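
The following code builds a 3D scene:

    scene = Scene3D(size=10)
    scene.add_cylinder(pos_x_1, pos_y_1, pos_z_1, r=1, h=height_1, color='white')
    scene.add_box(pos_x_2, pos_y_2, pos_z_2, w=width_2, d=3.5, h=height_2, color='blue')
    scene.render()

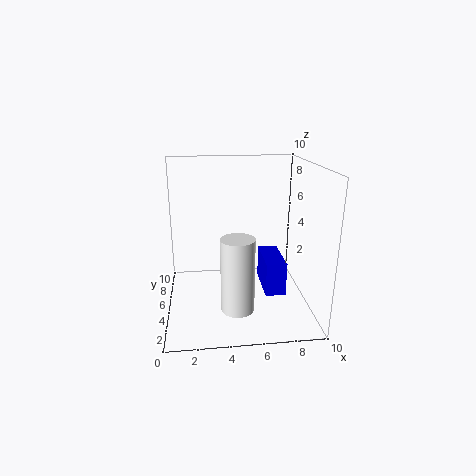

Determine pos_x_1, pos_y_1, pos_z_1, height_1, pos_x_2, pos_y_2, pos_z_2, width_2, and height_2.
pos_x_1 = 4.5
pos_y_1 = 1
pos_z_1 = 2
height_1 = 4.5
pos_x_2 = 7
pos_y_2 = 4.5
pos_z_2 = 0.5
width_2 = 1.5
height_2 = 2.5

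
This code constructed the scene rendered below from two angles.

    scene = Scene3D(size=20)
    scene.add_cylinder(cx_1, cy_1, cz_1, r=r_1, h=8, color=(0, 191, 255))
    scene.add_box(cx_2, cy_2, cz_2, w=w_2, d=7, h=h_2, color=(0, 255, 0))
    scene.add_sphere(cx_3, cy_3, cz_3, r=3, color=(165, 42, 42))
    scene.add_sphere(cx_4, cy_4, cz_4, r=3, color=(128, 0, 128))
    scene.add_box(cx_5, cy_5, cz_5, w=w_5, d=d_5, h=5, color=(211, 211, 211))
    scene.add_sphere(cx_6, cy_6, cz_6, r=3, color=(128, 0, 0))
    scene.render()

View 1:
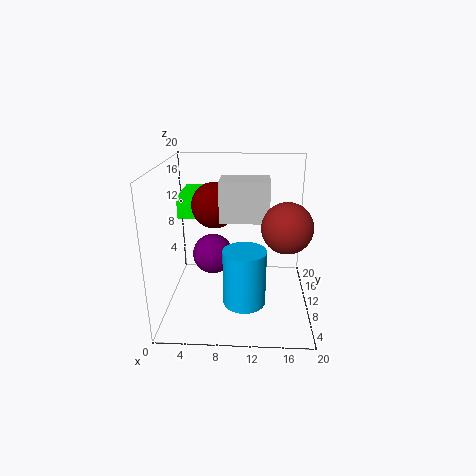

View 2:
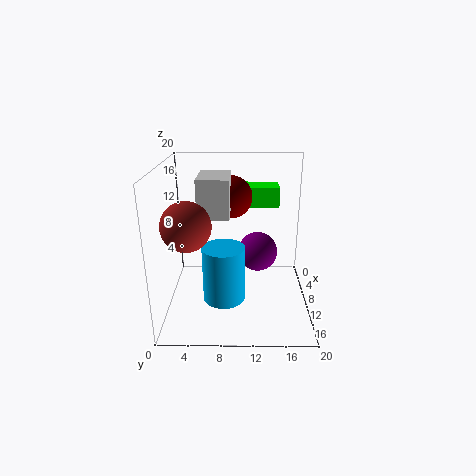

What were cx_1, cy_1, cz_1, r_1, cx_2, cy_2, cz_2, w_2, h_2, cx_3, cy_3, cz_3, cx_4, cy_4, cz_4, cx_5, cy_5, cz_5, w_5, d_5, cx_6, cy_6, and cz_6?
cx_1 = 11
cy_1 = 8
cz_1 = 1
r_1 = 3
cx_2 = 2
cy_2 = 9
cz_2 = 13
w_2 = 4
h_2 = 3
cx_3 = 16
cy_3 = 4
cz_3 = 14
cx_4 = 6
cy_4 = 13
cz_4 = 6
cx_5 = 8
cy_5 = 5
cz_5 = 14
w_5 = 6
d_5 = 4
cx_6 = 7
cy_6 = 9
cz_6 = 15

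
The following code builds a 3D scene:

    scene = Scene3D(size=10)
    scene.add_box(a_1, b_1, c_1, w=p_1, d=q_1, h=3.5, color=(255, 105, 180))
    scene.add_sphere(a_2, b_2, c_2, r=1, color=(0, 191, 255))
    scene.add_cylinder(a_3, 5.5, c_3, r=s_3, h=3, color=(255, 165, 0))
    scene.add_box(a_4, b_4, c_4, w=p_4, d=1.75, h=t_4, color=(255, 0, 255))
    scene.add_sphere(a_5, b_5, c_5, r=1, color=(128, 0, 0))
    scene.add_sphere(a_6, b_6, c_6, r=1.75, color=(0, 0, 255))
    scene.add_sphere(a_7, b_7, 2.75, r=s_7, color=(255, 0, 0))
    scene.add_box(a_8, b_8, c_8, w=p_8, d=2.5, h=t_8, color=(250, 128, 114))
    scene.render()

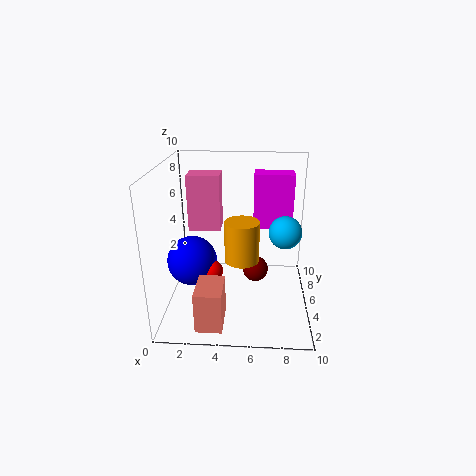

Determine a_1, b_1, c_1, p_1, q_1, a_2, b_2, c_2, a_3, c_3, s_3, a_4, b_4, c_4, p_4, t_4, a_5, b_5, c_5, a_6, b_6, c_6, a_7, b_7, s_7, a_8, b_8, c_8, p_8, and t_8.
a_1 = 2, b_1 = 3.25, c_1 = 6.25, p_1 = 2, q_1 = 1.5, a_2 = 8, b_2 = 2.75, c_2 = 6.5, a_3 = 5.25, c_3 = 3, s_3 = 1.25, a_4 = 6, b_4 = 7.75, c_4 = 4.5, p_4 = 3, t_4 = 4.25, a_5 = 6.25, b_5 = 7.25, c_5 = 1.25, a_6 = 1.75, b_6 = 4.75, c_6 = 3.25, a_7 = 3.25, b_7 = 4.25, s_7 = 0.75, a_8 = 2.5, b_8 = 0.75, c_8 = 0.25, p_8 = 1.75, t_8 = 2.75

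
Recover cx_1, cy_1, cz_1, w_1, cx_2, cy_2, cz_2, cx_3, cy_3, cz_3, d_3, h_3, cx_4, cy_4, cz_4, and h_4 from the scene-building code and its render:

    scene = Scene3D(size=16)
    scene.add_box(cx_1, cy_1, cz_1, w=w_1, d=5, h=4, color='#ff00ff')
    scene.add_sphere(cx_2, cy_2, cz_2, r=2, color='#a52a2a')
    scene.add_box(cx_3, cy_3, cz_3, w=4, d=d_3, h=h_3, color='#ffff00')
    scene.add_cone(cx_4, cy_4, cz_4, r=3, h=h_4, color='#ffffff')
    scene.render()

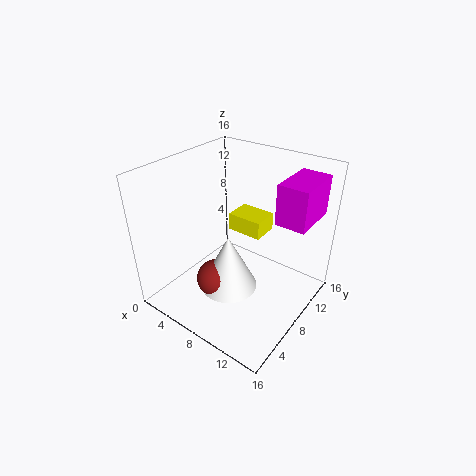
cx_1 = 13, cy_1 = 7, cz_1 = 12, w_1 = 3, cx_2 = 8, cy_2 = 4, cz_2 = 5, cx_3 = 6, cy_3 = 9, cz_3 = 8, d_3 = 3, h_3 = 2, cx_4 = 9, cy_4 = 5, cz_4 = 4, h_4 = 6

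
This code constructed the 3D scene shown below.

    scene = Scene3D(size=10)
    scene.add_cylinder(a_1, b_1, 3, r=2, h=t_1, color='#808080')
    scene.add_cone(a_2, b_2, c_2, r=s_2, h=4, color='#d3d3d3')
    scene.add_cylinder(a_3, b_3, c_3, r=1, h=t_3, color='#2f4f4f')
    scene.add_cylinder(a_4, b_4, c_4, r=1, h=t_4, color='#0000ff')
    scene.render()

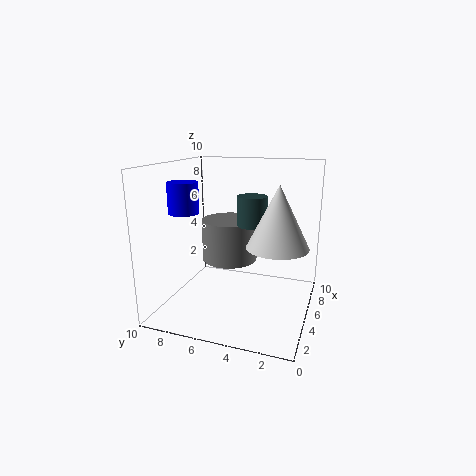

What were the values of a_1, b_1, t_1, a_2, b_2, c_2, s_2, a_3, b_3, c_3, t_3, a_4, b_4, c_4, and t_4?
a_1 = 6
b_1 = 6
t_1 = 3
a_2 = 4
b_2 = 2
c_2 = 5
s_2 = 2
a_3 = 5
b_3 = 4
c_3 = 6
t_3 = 2
a_4 = 3
b_4 = 8
c_4 = 7
t_4 = 2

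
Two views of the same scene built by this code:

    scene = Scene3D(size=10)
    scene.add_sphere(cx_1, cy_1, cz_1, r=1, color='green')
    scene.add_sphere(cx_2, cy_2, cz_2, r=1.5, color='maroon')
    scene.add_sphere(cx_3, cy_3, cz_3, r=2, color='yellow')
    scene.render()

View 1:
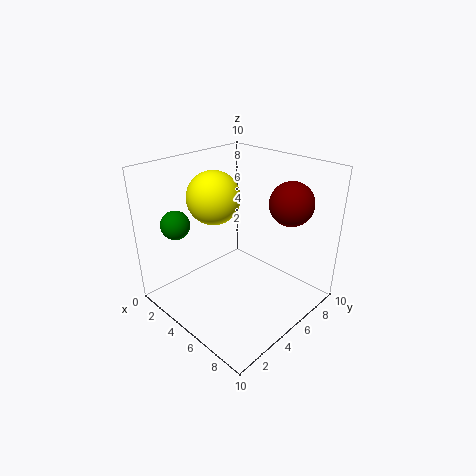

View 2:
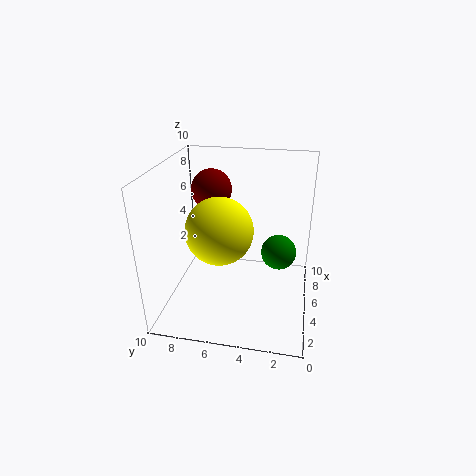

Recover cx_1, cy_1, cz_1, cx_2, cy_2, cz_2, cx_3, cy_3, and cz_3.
cx_1 = 2, cy_1 = 2, cz_1 = 6, cx_2 = 7.5, cy_2 = 7.5, cz_2 = 7.5, cx_3 = 2, cy_3 = 5.5, cz_3 = 7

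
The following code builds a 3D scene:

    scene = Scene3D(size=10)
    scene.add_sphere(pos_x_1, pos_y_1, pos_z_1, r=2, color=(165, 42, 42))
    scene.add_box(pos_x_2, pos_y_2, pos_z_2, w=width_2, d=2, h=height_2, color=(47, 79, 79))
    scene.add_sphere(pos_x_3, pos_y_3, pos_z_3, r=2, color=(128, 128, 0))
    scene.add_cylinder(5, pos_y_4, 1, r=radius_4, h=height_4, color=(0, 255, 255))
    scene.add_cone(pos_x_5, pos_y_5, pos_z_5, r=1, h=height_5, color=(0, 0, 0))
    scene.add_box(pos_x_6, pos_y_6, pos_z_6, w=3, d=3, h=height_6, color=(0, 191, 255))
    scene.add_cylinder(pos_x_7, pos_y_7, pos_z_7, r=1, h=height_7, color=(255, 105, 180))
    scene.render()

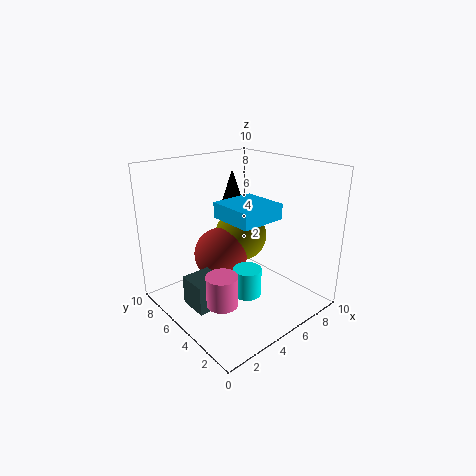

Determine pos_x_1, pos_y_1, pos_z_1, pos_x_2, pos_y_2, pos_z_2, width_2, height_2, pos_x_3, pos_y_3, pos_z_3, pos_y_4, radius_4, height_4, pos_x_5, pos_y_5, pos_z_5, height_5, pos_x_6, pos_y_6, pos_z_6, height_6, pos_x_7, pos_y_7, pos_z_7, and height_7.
pos_x_1 = 5
pos_y_1 = 7
pos_z_1 = 3
pos_x_2 = 1
pos_y_2 = 4
pos_z_2 = 1
width_2 = 2
height_2 = 2
pos_x_3 = 7
pos_y_3 = 7
pos_z_3 = 4
pos_y_4 = 4
radius_4 = 1
height_4 = 2
pos_x_5 = 7
pos_y_5 = 8
pos_z_5 = 6
height_5 = 3
pos_x_6 = 3
pos_y_6 = 2
pos_z_6 = 7
height_6 = 1
pos_x_7 = 2
pos_y_7 = 3
pos_z_7 = 2
height_7 = 2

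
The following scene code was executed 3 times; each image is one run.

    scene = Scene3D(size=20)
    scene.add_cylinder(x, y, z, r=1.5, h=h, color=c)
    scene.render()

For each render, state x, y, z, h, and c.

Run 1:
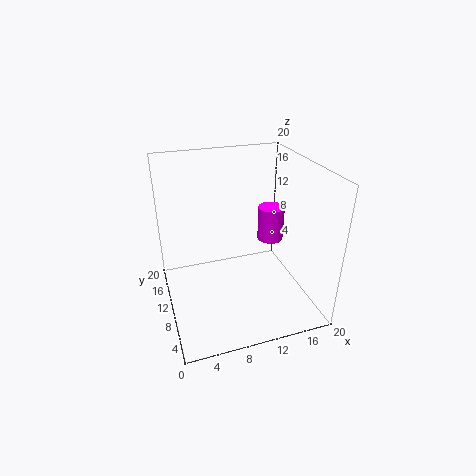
x = 12; y = 4; z = 13; h = 4; c = 'magenta'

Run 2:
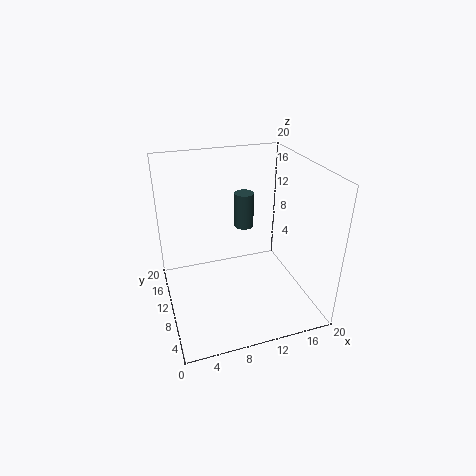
x = 13; y = 16; z = 8.5; h = 5.5; c = 'darkslategray'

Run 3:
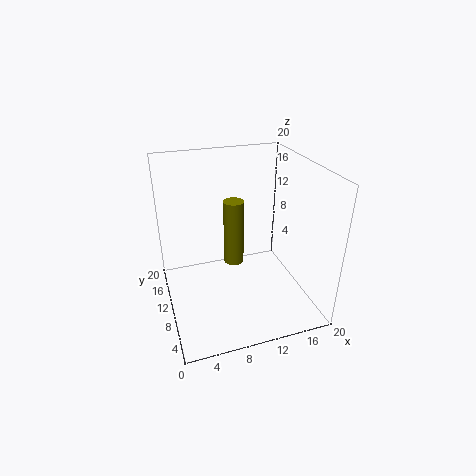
x = 10.5; y = 13.5; z = 4; h = 10; c = 'olive'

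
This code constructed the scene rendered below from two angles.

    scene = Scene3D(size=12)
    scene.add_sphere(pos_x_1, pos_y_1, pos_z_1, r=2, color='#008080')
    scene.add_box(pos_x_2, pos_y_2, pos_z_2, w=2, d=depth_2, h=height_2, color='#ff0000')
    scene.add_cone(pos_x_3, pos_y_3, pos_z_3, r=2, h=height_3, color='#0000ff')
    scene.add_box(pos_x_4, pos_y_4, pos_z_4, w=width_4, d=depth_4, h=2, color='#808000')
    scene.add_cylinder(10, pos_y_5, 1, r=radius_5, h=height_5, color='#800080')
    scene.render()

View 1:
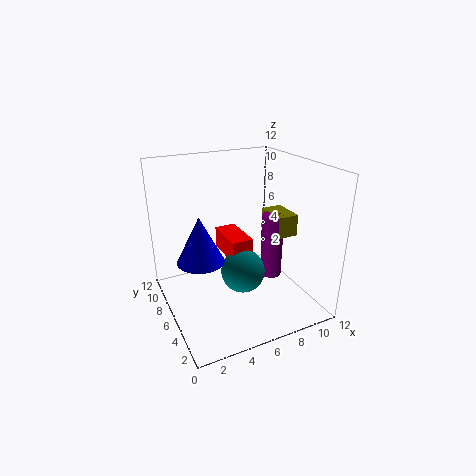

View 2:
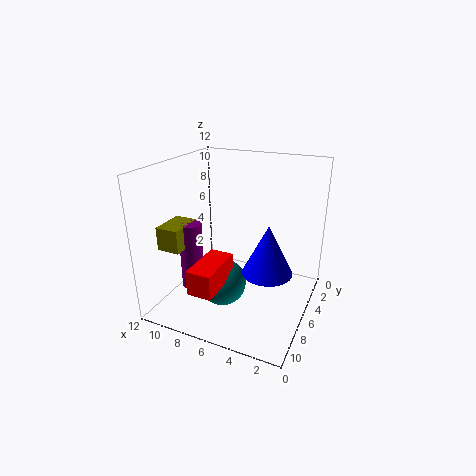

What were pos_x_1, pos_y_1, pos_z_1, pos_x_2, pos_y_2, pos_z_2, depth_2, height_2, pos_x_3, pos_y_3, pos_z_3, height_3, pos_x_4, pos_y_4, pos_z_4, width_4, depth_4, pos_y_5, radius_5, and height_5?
pos_x_1 = 7
pos_y_1 = 7
pos_z_1 = 2
pos_x_2 = 6
pos_y_2 = 7
pos_z_2 = 3
depth_2 = 4
height_2 = 2
pos_x_3 = 3
pos_y_3 = 7
pos_z_3 = 4
height_3 = 4
pos_x_4 = 10
pos_y_4 = 6
pos_z_4 = 5
width_4 = 2
depth_4 = 3
pos_y_5 = 7
radius_5 = 1
height_5 = 6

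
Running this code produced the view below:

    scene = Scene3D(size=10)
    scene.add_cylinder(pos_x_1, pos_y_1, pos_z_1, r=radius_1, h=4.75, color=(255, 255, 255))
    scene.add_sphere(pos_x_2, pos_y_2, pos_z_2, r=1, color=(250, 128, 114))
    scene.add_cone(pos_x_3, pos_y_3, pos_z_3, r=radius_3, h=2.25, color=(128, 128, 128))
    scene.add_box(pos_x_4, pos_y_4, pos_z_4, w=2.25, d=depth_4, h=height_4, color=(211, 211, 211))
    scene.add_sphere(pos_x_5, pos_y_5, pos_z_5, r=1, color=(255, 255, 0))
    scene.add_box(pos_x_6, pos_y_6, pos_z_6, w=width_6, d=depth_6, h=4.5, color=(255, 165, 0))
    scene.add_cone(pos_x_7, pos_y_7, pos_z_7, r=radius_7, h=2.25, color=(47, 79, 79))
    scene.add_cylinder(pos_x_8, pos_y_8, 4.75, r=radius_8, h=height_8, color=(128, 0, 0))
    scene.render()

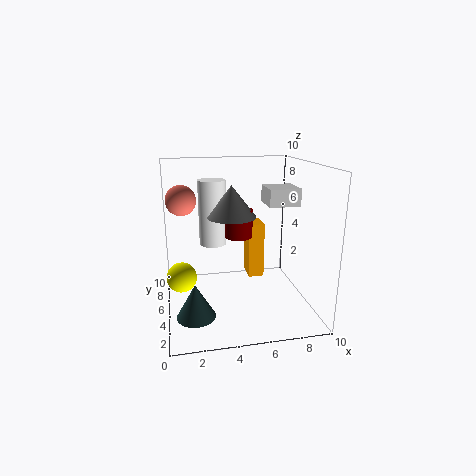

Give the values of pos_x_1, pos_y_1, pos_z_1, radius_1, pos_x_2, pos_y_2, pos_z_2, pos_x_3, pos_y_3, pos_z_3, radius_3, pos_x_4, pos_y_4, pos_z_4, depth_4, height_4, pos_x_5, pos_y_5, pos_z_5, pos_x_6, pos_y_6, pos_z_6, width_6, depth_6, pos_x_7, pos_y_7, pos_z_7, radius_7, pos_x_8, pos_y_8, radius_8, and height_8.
pos_x_1 = 3.5
pos_y_1 = 7
pos_z_1 = 4
radius_1 = 1
pos_x_2 = 1.25
pos_y_2 = 5.25
pos_z_2 = 7.75
pos_x_3 = 4.75
pos_y_3 = 6
pos_z_3 = 6.25
radius_3 = 1.75
pos_x_4 = 7.25
pos_y_4 = 5
pos_z_4 = 7
depth_4 = 2.25
height_4 = 1.25
pos_x_5 = 1
pos_y_5 = 4.25
pos_z_5 = 2.75
pos_x_6 = 6.5
pos_y_6 = 7.75
pos_z_6 = 0.5
width_6 = 1.25
depth_6 = 1.75
pos_x_7 = 1.75
pos_y_7 = 2.5
pos_z_7 = 0.75
radius_7 = 1.25
pos_x_8 = 5.25
pos_y_8 = 6
radius_8 = 1
height_8 = 2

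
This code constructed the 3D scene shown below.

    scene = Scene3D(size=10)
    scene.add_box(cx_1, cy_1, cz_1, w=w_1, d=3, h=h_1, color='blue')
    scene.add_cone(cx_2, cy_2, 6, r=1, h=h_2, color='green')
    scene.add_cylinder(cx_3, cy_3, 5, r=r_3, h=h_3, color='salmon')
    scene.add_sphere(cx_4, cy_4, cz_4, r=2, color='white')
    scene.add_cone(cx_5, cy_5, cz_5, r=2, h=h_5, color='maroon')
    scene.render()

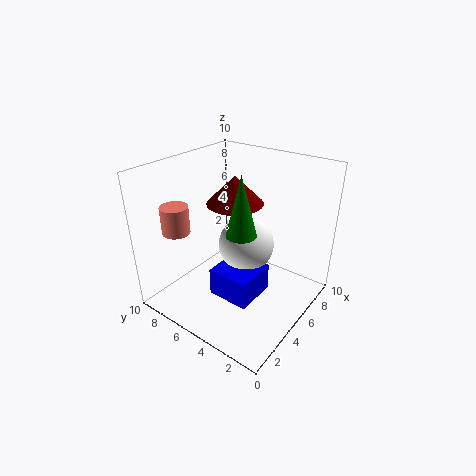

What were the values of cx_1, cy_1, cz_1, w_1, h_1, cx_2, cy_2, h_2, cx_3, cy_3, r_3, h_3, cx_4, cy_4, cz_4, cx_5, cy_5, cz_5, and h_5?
cx_1 = 3; cy_1 = 3; cz_1 = 1; w_1 = 3; h_1 = 2; cx_2 = 4; cy_2 = 4; h_2 = 4; cx_3 = 3; cy_3 = 9; r_3 = 1; h_3 = 2; cx_4 = 6; cy_4 = 5; cz_4 = 4; cx_5 = 6; cy_5 = 6; cz_5 = 7; h_5 = 2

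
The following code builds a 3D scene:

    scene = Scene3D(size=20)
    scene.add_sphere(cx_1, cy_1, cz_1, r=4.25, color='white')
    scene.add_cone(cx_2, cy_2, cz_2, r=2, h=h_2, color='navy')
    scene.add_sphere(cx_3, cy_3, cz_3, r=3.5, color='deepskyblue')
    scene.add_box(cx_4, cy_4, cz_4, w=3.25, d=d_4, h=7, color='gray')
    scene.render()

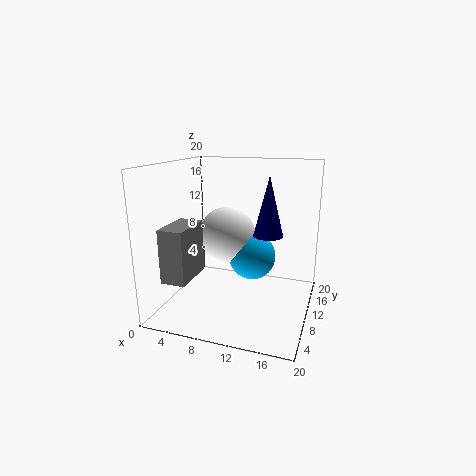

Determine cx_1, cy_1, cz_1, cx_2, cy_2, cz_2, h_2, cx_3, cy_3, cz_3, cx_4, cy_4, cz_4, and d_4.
cx_1 = 7, cy_1 = 13.75, cz_1 = 9, cx_2 = 14.25, cy_2 = 10, cz_2 = 10.75, h_2 = 8, cx_3 = 11, cy_3 = 13.75, cz_3 = 6, cx_4 = 2.5, cy_4 = 1.75, cz_4 = 5.75, d_4 = 6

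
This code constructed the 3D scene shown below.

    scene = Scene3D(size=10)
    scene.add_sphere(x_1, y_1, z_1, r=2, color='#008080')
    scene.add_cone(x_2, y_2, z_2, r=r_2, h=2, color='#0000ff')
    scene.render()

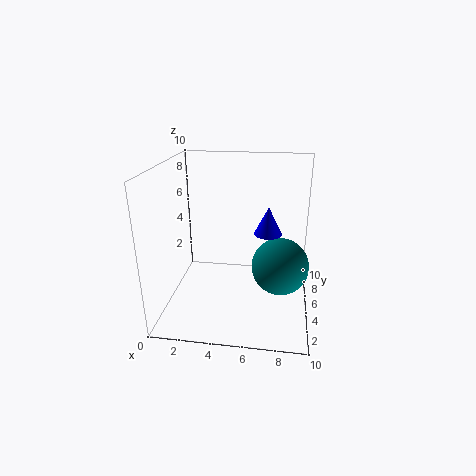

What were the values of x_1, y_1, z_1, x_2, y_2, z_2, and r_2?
x_1 = 8
y_1 = 5
z_1 = 3
x_2 = 7
y_2 = 6
z_2 = 5
r_2 = 1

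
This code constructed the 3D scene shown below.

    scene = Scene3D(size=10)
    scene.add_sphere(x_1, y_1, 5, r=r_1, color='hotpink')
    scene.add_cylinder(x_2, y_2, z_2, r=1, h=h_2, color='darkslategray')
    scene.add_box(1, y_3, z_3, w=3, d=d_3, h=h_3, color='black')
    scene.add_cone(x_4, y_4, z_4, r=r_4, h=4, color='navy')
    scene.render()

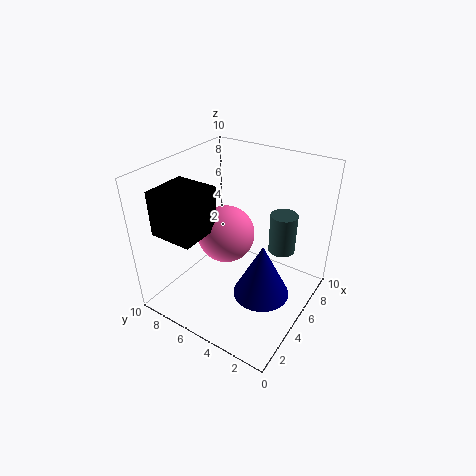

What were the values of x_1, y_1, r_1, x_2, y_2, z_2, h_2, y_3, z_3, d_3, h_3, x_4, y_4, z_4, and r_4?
x_1 = 5; y_1 = 6; r_1 = 2; x_2 = 8; y_2 = 3; z_2 = 3; h_2 = 3; y_3 = 6; z_3 = 6; d_3 = 3; h_3 = 3; x_4 = 5; y_4 = 3; z_4 = 1; r_4 = 2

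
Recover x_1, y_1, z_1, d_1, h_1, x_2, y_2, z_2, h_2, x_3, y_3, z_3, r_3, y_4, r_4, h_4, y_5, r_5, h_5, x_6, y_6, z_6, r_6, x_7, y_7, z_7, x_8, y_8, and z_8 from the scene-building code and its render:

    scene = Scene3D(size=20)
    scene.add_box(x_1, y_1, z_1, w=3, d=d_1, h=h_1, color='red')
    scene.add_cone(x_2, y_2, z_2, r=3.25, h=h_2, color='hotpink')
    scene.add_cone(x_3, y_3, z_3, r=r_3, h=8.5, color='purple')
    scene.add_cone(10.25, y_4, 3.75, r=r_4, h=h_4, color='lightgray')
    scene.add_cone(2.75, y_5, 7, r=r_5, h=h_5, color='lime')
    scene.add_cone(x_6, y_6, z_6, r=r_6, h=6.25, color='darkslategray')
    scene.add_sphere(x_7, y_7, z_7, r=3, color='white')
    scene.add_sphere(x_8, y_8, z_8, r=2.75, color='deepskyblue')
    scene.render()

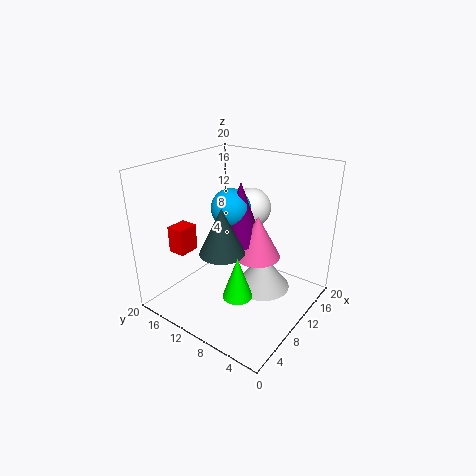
x_1 = 4.5
y_1 = 15.5
z_1 = 7.75
d_1 = 2.5
h_1 = 3.75
x_2 = 11.5
y_2 = 7.75
z_2 = 7.25
h_2 = 6
x_3 = 11
y_3 = 10.25
z_3 = 9.25
r_3 = 3
y_4 = 6
r_4 = 3.75
h_4 = 4.75
y_5 = 4.75
r_5 = 1.75
h_5 = 5
x_6 = 6.5
y_6 = 10
z_6 = 9.25
r_6 = 3
x_7 = 15.75
y_7 = 11.75
z_7 = 12.25
x_8 = 10.75
y_8 = 11.75
z_8 = 13.75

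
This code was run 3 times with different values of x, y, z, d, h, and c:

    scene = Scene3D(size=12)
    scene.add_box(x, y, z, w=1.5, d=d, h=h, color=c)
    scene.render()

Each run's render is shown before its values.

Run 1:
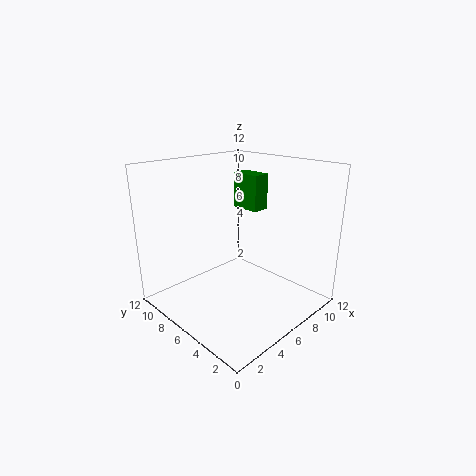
x = 7.5
y = 5.5
z = 8
d = 2.5
h = 3
c = 'green'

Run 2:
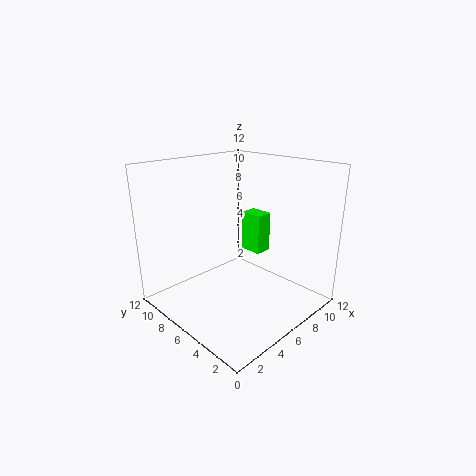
x = 8
y = 5.5
z = 4
d = 2
h = 3.5
c = 'lime'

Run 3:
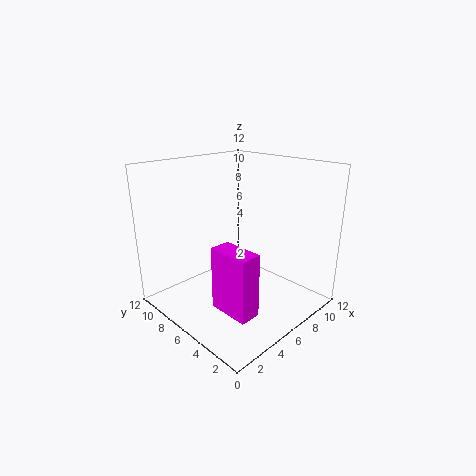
x = 1
y = 0.5
z = 3
d = 3
h = 4.5
c = 'magenta'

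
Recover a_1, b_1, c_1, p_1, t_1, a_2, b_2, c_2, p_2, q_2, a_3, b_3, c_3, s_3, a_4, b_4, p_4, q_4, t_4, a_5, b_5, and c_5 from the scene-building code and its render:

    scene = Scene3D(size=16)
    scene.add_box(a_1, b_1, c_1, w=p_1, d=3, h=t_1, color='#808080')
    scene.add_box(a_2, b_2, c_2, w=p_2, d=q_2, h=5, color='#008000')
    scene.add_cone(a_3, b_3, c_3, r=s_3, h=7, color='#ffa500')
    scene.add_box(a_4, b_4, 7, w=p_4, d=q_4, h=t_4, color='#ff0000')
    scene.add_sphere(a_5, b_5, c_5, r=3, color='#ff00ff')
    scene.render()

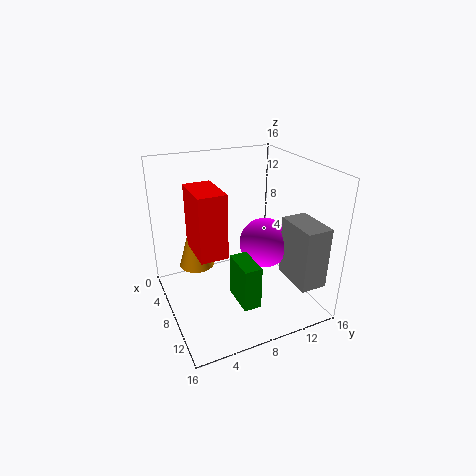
a_1 = 9; b_1 = 13; c_1 = 3; p_1 = 5; t_1 = 7; a_2 = 8; b_2 = 7; c_2 = 1; p_2 = 4; q_2 = 2; a_3 = 5; b_3 = 4; c_3 = 4; s_3 = 2; a_4 = 5; b_4 = 3; p_4 = 5; q_4 = 3; t_4 = 7; a_5 = 7; b_5 = 12; c_5 = 6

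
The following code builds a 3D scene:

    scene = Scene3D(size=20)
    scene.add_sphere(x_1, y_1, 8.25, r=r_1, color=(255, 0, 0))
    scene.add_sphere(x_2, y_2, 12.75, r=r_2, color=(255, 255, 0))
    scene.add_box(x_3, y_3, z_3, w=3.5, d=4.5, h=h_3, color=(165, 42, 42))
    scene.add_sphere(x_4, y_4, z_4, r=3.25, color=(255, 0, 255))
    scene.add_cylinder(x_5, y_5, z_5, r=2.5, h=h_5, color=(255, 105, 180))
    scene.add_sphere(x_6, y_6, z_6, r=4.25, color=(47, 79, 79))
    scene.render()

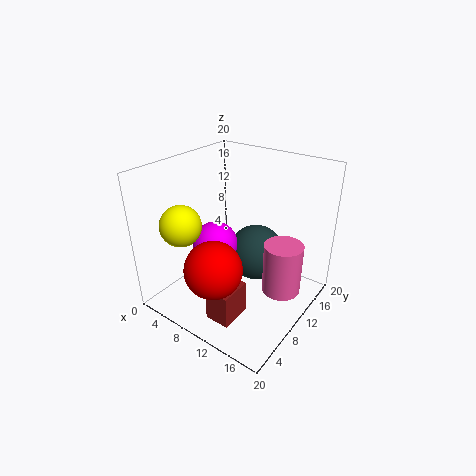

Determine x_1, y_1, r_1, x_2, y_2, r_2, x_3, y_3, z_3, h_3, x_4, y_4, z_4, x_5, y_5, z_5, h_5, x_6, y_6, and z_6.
x_1 = 10.5; y_1 = 4; r_1 = 3.75; x_2 = 5; y_2 = 4.25; r_2 = 2.75; x_3 = 9.5; y_3 = 3.25; z_3 = 0.25; h_3 = 4.75; x_4 = 6.25; y_4 = 9.5; z_4 = 8; x_5 = 17.25; y_5 = 9.75; z_5 = 4.75; h_5 = 6.75; x_6 = 10; y_6 = 14.75; z_6 = 5.25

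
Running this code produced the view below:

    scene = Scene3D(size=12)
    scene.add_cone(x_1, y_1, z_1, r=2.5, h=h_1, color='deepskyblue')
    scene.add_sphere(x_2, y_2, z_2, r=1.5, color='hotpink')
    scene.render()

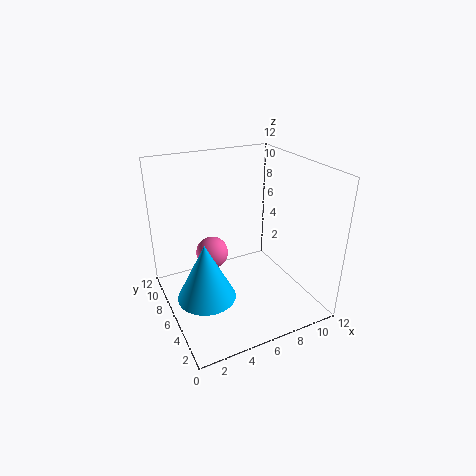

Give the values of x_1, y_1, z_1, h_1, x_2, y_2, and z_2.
x_1 = 3
y_1 = 6
z_1 = 1
h_1 = 5
x_2 = 5
y_2 = 9.5
z_2 = 3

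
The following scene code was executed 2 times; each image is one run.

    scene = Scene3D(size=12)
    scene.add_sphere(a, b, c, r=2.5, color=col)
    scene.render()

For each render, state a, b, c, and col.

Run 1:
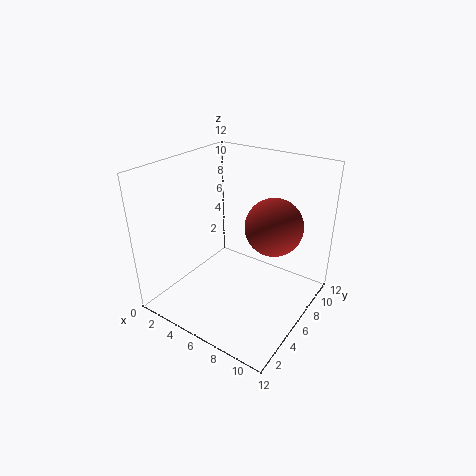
a = 8, b = 8.5, c = 6.5, col = 'brown'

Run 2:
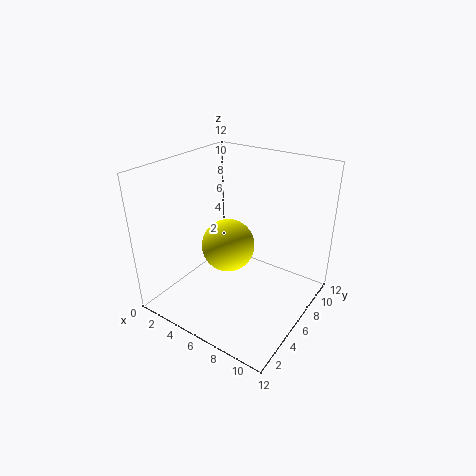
a = 3.5, b = 8, c = 3.5, col = 'yellow'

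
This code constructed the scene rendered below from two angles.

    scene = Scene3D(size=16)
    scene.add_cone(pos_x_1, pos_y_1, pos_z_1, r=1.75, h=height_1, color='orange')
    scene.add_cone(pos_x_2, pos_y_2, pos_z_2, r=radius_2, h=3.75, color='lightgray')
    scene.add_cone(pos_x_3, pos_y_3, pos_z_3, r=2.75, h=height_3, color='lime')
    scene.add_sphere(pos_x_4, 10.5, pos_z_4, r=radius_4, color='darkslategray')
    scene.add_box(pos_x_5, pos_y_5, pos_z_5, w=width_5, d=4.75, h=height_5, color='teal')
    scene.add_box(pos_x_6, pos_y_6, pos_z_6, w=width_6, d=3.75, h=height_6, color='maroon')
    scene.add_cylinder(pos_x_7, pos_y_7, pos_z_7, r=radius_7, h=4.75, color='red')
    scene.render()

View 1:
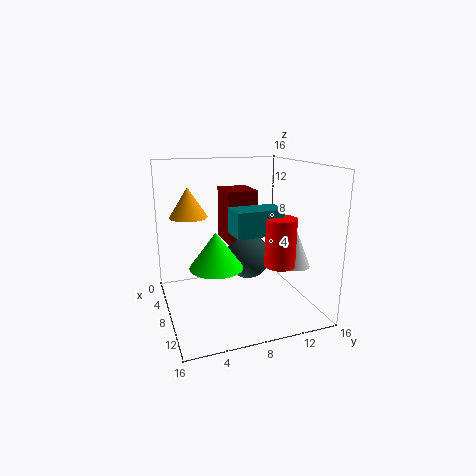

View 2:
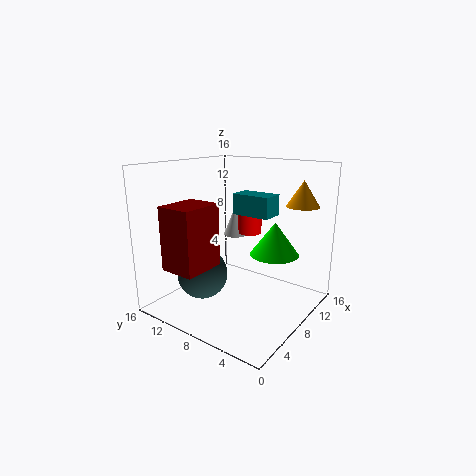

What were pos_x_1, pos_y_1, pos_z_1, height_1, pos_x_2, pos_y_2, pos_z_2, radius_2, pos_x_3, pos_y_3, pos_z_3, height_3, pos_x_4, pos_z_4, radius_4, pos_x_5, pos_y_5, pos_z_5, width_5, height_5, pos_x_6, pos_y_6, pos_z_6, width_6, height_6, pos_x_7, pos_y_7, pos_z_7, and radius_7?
pos_x_1 = 11.25; pos_y_1 = 2; pos_z_1 = 11.75; height_1 = 2.75; pos_x_2 = 13.25; pos_y_2 = 12.25; pos_z_2 = 6.25; radius_2 = 1.5; pos_x_3 = 10.5; pos_y_3 = 4.75; pos_z_3 = 6; height_3 = 3.75; pos_x_4 = 4.75; pos_z_4 = 4.25; radius_4 = 2.75; pos_x_5 = 10.75; pos_y_5 = 6; pos_z_5 = 9.75; width_5 = 2.75; height_5 = 2.5; pos_x_6 = 0.25; pos_y_6 = 8; pos_z_6 = 6; width_6 = 4.5; height_6 = 6.5; pos_x_7 = 13.75; pos_y_7 = 10.25; pos_z_7 = 6.75; radius_7 = 1.5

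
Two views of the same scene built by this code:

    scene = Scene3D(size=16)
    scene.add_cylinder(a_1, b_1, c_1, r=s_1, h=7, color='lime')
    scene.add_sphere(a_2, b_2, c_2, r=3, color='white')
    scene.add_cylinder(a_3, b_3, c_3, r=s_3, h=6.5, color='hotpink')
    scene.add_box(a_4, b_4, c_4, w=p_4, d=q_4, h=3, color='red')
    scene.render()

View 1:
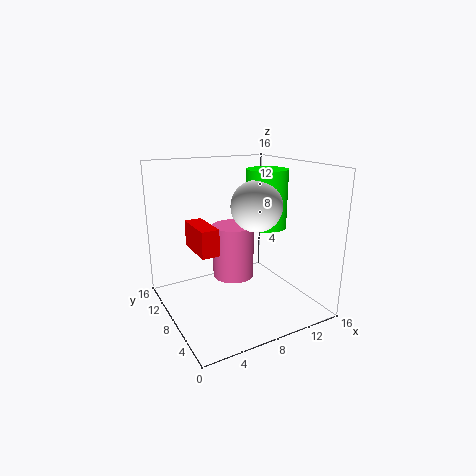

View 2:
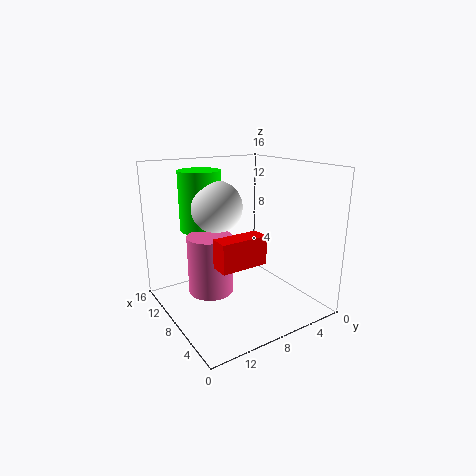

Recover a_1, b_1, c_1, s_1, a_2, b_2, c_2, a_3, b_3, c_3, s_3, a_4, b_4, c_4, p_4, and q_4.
a_1 = 13; b_1 = 10; c_1 = 8; s_1 = 2.5; a_2 = 11; b_2 = 9; c_2 = 11; a_3 = 9; b_3 = 11; c_3 = 2; s_3 = 2.5; a_4 = 3.5; b_4 = 7.5; c_4 = 6.5; p_4 = 2; q_4 = 5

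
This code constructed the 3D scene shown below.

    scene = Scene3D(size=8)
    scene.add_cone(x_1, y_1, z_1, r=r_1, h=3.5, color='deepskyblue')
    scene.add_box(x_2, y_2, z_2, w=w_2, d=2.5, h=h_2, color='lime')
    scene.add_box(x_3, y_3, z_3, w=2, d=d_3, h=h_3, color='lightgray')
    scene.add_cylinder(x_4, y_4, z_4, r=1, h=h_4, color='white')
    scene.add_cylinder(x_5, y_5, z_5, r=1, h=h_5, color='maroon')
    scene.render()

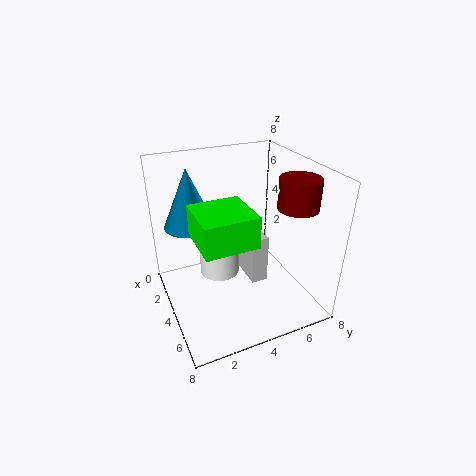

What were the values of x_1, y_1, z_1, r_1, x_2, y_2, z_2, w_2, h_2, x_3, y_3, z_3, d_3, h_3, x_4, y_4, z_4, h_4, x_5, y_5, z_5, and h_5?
x_1 = 1.5
y_1 = 2
z_1 = 4
r_1 = 1.5
x_2 = 5
y_2 = 1
z_2 = 5.5
w_2 = 2.5
h_2 = 1.5
x_3 = 2
y_3 = 5
z_3 = 0.5
d_3 = 1
h_3 = 3
x_4 = 5
y_4 = 2.5
z_4 = 3
h_4 = 1.5
x_5 = 6.5
y_5 = 6
z_5 = 6.5
h_5 = 1.5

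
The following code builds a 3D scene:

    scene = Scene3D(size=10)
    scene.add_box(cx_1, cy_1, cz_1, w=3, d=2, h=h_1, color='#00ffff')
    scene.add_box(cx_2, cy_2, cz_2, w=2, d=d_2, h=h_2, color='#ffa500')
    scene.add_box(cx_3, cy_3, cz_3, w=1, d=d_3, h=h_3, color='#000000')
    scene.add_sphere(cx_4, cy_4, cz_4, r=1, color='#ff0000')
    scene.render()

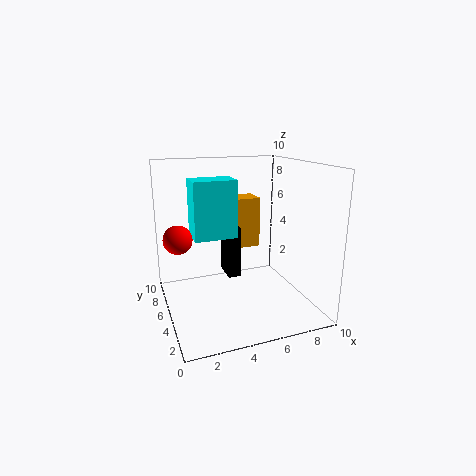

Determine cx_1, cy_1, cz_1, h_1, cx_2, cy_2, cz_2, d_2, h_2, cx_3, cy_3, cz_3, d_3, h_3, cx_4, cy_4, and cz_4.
cx_1 = 2
cy_1 = 5
cz_1 = 5
h_1 = 4
cx_2 = 6
cy_2 = 8
cz_2 = 3
d_2 = 2
h_2 = 4
cx_3 = 5
cy_3 = 7
cz_3 = 1
d_3 = 2
h_3 = 4
cx_4 = 1
cy_4 = 6
cz_4 = 5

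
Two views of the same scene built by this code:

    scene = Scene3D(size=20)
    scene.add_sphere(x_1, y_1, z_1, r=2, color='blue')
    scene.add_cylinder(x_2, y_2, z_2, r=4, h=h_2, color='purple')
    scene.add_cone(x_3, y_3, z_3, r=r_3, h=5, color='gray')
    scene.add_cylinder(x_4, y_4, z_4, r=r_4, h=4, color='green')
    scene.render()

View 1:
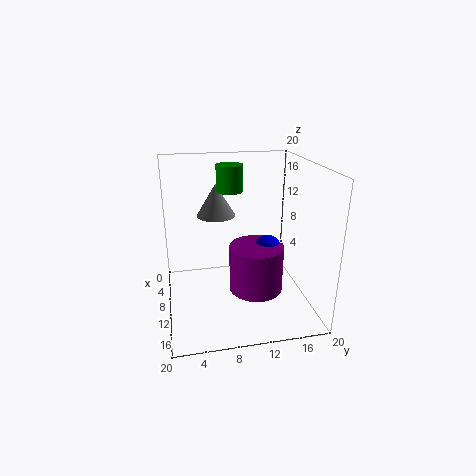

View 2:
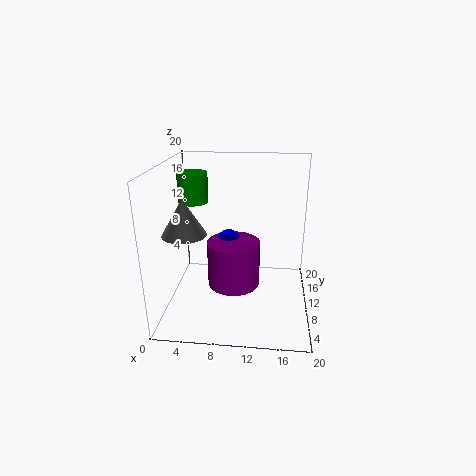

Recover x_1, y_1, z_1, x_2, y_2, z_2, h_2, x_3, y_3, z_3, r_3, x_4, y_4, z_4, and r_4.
x_1 = 8; y_1 = 15; z_1 = 7; x_2 = 9; y_2 = 13; z_2 = 1; h_2 = 7; x_3 = 3; y_3 = 8; z_3 = 11; r_3 = 3; x_4 = 4; y_4 = 10; z_4 = 15; r_4 = 2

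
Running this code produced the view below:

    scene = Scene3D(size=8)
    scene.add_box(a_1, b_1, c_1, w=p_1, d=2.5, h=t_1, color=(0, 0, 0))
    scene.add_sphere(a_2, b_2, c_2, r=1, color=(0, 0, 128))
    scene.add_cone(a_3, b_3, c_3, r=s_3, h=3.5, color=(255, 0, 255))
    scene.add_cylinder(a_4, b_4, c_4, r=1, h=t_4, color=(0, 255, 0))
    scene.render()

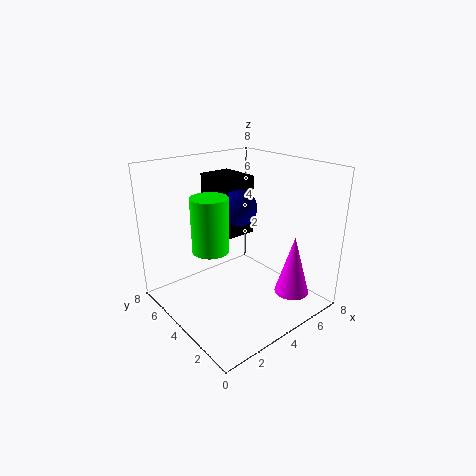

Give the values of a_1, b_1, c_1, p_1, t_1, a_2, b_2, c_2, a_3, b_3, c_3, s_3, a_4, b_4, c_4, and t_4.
a_1 = 4; b_1 = 5; c_1 = 3.5; p_1 = 2; t_1 = 3.5; a_2 = 4.5; b_2 = 4.5; c_2 = 5.5; a_3 = 6.5; b_3 = 2; c_3 = 0.5; s_3 = 1; a_4 = 2.5; b_4 = 4.5; c_4 = 3.5; t_4 = 3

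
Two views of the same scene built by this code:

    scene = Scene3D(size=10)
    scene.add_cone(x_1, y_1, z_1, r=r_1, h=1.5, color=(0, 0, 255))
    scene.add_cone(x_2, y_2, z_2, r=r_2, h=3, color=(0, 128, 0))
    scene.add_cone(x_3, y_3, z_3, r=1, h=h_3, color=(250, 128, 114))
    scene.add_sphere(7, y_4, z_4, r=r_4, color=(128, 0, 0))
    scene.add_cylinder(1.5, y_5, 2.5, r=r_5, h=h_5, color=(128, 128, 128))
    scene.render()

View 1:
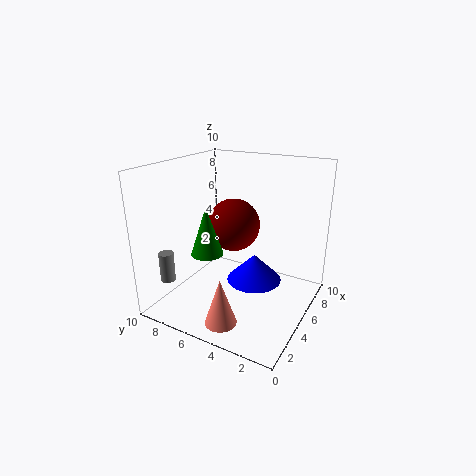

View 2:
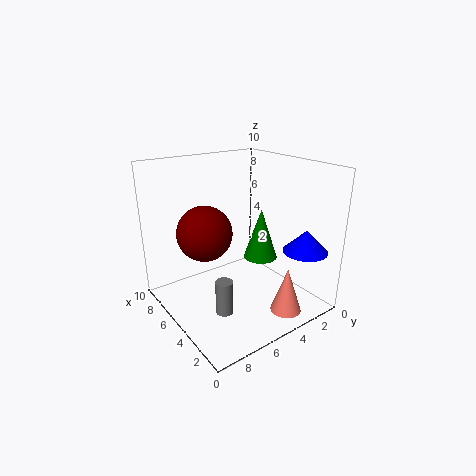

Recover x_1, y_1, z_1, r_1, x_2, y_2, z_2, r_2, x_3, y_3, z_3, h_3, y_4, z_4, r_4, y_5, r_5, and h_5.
x_1 = 1.5, y_1 = 2, z_1 = 4.5, r_1 = 1.5, x_2 = 2, y_2 = 5.5, z_2 = 5, r_2 = 1, x_3 = 1, y_3 = 4, z_3 = 1, h_3 = 3, y_4 = 6.5, z_4 = 5, r_4 = 2, y_5 = 8.5, r_5 = 0.5, h_5 = 2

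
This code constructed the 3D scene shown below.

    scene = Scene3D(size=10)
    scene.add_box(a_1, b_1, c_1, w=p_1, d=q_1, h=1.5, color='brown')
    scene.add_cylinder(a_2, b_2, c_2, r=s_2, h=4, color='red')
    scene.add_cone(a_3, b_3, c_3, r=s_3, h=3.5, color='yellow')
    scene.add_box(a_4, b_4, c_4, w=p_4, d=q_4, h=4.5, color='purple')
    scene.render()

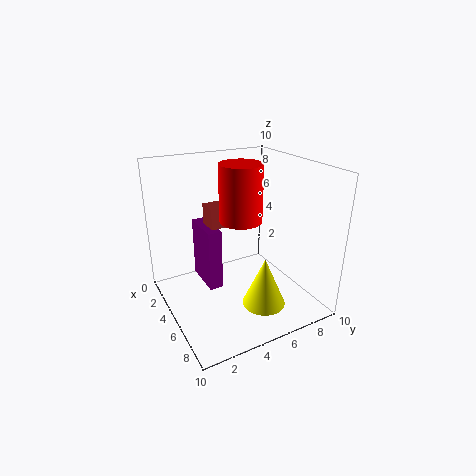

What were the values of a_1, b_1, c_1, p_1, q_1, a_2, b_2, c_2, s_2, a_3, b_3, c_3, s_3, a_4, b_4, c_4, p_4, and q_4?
a_1 = 2.5, b_1 = 3.5, c_1 = 5.5, p_1 = 1.5, q_1 = 3, a_2 = 4.5, b_2 = 5.5, c_2 = 6, s_2 = 1.5, a_3 = 7, b_3 = 6, c_3 = 0.5, s_3 = 1.5, a_4 = 1.5, b_4 = 3, c_4 = 1, p_4 = 3, q_4 = 1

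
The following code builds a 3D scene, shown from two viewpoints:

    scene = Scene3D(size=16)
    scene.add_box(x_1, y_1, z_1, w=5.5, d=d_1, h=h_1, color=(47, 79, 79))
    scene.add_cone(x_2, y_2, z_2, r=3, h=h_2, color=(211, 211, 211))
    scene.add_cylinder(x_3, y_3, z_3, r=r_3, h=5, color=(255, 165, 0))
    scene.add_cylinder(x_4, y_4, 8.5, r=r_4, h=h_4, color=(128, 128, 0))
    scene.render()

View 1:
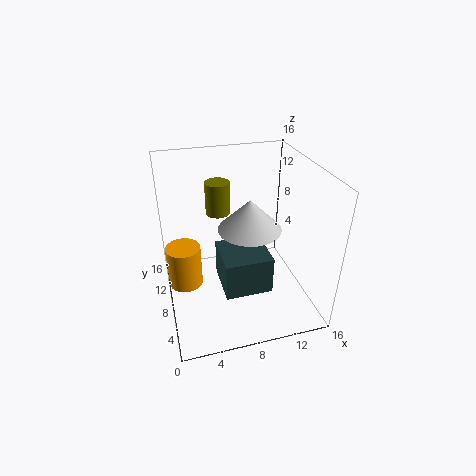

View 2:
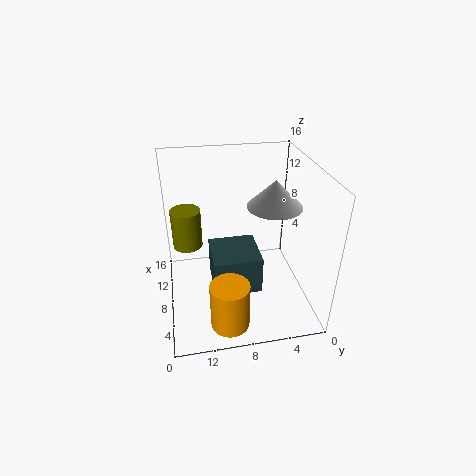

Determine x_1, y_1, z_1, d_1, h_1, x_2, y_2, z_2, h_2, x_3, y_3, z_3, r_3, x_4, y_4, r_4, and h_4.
x_1 = 6; y_1 = 5.5; z_1 = 1.5; d_1 = 5.5; h_1 = 4.5; x_2 = 8; y_2 = 4; z_2 = 11.5; h_2 = 3; x_3 = 2; y_3 = 10; z_3 = 1.5; r_3 = 2; x_4 = 7; y_4 = 13.5; r_4 = 1.5; h_4 = 4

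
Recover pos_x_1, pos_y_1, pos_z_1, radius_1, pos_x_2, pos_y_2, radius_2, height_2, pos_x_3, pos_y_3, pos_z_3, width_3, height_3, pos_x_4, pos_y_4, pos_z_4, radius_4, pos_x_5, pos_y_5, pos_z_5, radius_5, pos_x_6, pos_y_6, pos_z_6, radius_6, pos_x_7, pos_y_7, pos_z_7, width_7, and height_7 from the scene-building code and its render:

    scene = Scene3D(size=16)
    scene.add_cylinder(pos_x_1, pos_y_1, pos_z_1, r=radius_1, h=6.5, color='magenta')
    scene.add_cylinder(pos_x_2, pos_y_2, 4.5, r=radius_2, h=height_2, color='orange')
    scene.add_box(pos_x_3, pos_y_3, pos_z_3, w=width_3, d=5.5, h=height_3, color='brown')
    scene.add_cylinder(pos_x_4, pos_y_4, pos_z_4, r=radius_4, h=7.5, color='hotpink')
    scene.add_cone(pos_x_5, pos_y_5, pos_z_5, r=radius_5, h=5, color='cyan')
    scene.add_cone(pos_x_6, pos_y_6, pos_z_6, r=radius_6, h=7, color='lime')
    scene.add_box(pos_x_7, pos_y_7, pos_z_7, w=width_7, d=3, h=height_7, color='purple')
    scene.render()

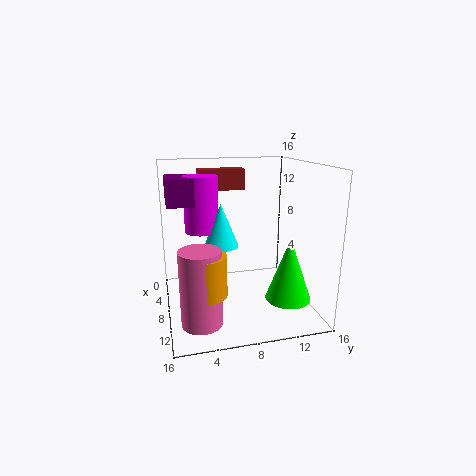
pos_x_1 = 4.5
pos_y_1 = 4.5
pos_z_1 = 8
radius_1 = 2
pos_x_2 = 13.5
pos_y_2 = 3.5
radius_2 = 2
height_2 = 4
pos_x_3 = 1.5
pos_y_3 = 4.5
pos_z_3 = 12.5
width_3 = 2
height_3 = 2.5
pos_x_4 = 13.5
pos_y_4 = 3
pos_z_4 = 1.5
radius_4 = 2
pos_x_5 = 6
pos_y_5 = 6.5
pos_z_5 = 6.5
radius_5 = 2
pos_x_6 = 11
pos_y_6 = 13
pos_z_6 = 1.5
radius_6 = 2.5
pos_x_7 = 2.5
pos_y_7 = 0.5
pos_z_7 = 11.5
width_7 = 4.5
height_7 = 3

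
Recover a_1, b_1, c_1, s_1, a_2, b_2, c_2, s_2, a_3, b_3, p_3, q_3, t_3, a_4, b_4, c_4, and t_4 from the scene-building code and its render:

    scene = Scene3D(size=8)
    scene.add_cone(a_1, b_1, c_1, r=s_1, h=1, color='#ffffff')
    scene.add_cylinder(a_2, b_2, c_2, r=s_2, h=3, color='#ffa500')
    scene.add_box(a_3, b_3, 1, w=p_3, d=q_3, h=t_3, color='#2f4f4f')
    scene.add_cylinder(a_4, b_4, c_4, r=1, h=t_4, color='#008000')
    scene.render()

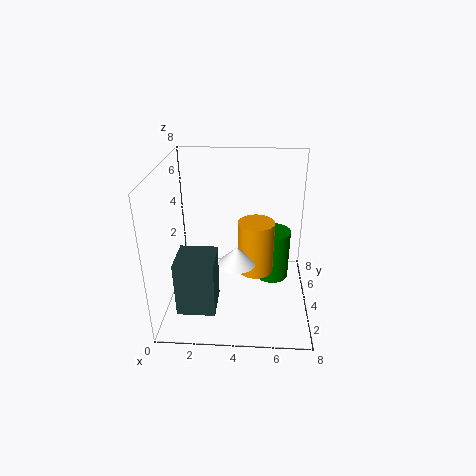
a_1 = 4; b_1 = 3; c_1 = 3; s_1 = 1; a_2 = 5; b_2 = 4; c_2 = 2; s_2 = 1; a_3 = 1; b_3 = 1; p_3 = 2; q_3 = 2; t_3 = 3; a_4 = 6; b_4 = 5; c_4 = 1; t_4 = 3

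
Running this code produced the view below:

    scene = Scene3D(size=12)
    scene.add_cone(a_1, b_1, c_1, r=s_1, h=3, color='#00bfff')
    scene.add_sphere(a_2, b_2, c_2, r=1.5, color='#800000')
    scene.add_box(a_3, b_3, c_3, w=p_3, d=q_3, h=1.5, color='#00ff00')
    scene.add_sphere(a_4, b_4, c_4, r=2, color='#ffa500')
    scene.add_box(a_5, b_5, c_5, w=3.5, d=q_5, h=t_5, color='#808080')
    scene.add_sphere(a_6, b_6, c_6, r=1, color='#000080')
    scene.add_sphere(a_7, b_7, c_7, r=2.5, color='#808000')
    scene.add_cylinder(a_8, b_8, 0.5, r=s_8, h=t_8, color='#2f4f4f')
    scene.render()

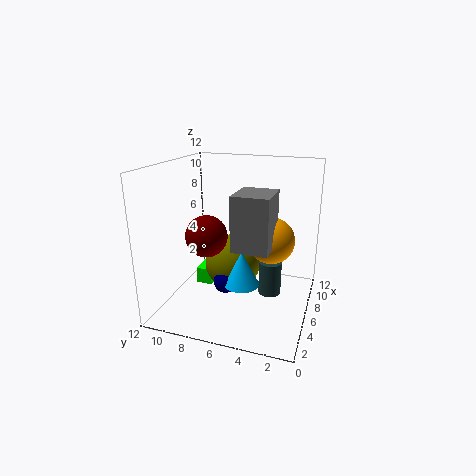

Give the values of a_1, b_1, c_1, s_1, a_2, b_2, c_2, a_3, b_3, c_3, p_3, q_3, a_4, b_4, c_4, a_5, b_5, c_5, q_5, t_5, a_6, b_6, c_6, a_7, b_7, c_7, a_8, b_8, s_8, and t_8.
a_1 = 5.5; b_1 = 5.5; c_1 = 2; s_1 = 1.5; a_2 = 2; b_2 = 7; c_2 = 7.5; a_3 = 7; b_3 = 9; c_3 = 0.5; p_3 = 3.5; q_3 = 1.5; a_4 = 7.5; b_4 = 3.5; c_4 = 5.5; a_5 = 4; b_5 = 3; c_5 = 5.5; q_5 = 3; t_5 = 4.5; a_6 = 5.5; b_6 = 7; c_6 = 2; a_7 = 7.5; b_7 = 7; c_7 = 3; a_8 = 7.5; b_8 = 3.5; s_8 = 1; t_8 = 3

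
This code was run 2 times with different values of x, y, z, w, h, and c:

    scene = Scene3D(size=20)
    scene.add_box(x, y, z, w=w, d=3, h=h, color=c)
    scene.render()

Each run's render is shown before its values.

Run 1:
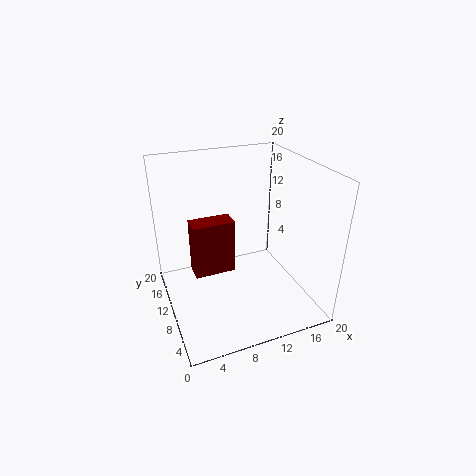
x = 4
y = 11
z = 4
w = 6
h = 8
c = 'maroon'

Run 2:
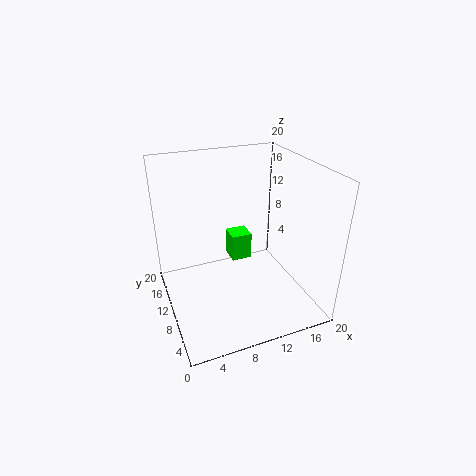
x = 10
y = 12
z = 5
w = 3
h = 4
c = 'lime'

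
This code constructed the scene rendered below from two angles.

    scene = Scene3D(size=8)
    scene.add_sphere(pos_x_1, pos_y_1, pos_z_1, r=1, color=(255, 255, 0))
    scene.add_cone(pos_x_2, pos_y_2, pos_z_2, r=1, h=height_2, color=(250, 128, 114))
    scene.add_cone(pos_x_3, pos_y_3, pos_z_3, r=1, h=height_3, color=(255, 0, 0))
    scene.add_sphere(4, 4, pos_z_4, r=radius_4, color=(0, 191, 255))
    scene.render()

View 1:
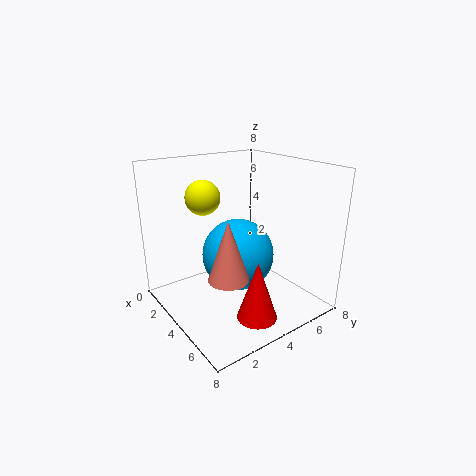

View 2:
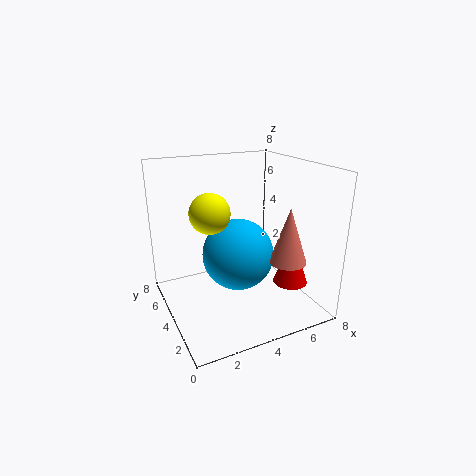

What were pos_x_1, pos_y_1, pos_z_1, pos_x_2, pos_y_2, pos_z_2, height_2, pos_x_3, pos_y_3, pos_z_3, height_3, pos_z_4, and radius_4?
pos_x_1 = 2
pos_y_1 = 3
pos_z_1 = 6
pos_x_2 = 6
pos_y_2 = 2
pos_z_2 = 3
height_2 = 3
pos_x_3 = 7
pos_y_3 = 3
pos_z_3 = 1
height_3 = 3
pos_z_4 = 3
radius_4 = 2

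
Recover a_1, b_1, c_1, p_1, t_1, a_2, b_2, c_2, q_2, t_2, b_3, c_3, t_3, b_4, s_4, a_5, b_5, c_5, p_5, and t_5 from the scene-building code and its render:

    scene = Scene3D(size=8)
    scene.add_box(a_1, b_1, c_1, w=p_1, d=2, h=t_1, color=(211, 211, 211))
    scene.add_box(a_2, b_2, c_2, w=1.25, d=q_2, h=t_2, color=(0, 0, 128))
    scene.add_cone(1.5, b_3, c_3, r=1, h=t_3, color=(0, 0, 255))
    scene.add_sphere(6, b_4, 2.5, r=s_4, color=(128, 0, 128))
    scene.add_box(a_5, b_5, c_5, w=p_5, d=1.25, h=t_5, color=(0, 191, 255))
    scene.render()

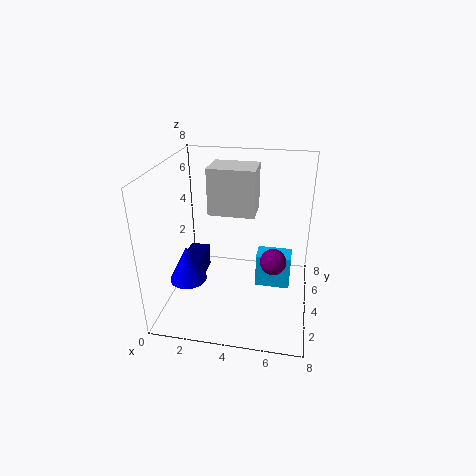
a_1 = 2, b_1 = 5, c_1 = 4.75, p_1 = 2.75, t_1 = 2.75, a_2 = 0.25, b_2 = 4, c_2 = 0.25, q_2 = 2.75, t_2 = 1.5, b_3 = 2.5, c_3 = 2, t_3 = 2, b_4 = 4.25, s_4 = 0.75, a_5 = 5, b_5 = 4.25, c_5 = 0.75, p_5 = 2, t_5 = 2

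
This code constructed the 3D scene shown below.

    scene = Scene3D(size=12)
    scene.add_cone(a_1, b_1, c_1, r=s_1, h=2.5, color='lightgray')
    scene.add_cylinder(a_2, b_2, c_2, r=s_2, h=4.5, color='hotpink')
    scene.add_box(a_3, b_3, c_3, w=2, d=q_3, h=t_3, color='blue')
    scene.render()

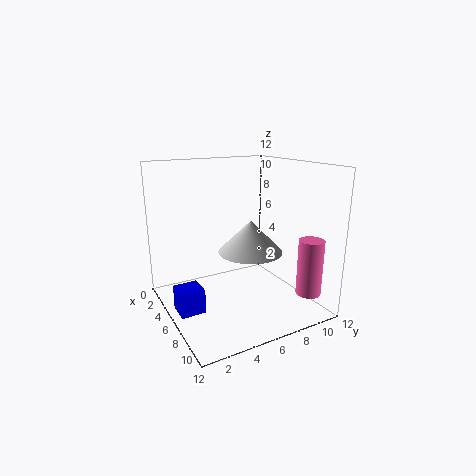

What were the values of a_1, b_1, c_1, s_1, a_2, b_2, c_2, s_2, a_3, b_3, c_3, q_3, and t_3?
a_1 = 8; b_1 = 6; c_1 = 5.5; s_1 = 2.5; a_2 = 10.5; b_2 = 10; c_2 = 2; s_2 = 1; a_3 = 5; b_3 = 0.5; c_3 = 0.5; q_3 = 2; t_3 = 2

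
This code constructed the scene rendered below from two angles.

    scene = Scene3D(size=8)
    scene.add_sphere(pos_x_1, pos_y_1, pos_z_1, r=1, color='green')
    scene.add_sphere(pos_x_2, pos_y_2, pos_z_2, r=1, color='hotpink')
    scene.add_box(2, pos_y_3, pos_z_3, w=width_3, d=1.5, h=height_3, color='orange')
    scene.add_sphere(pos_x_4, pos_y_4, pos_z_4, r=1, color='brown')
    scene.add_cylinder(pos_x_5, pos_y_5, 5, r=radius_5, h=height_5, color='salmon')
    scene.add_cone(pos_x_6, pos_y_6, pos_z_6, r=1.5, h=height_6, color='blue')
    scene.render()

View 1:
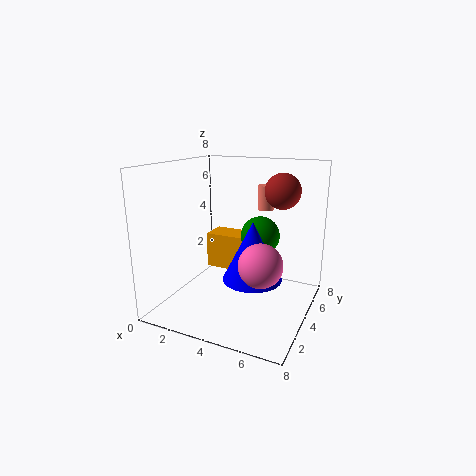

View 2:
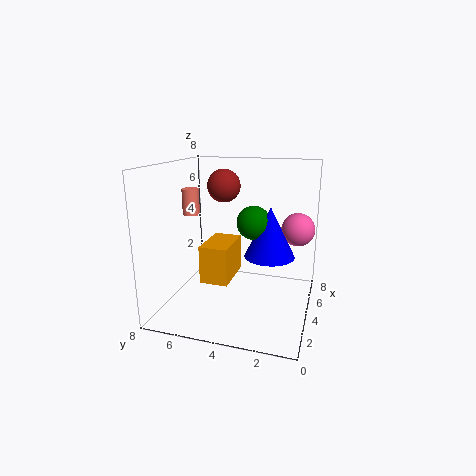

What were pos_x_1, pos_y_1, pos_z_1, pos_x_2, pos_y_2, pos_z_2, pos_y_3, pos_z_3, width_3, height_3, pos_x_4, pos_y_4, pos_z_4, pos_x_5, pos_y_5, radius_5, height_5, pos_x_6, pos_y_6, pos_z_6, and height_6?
pos_x_1 = 5.5, pos_y_1 = 3.5, pos_z_1 = 4.5, pos_x_2 = 6.5, pos_y_2 = 1, pos_z_2 = 4, pos_y_3 = 4, pos_z_3 = 2, width_3 = 2.5, height_3 = 2, pos_x_4 = 6, pos_y_4 = 5.5, pos_z_4 = 6.5, pos_x_5 = 4.5, pos_y_5 = 7, radius_5 = 0.5, height_5 = 1.5, pos_x_6 = 5.5, pos_y_6 = 2.5, pos_z_6 = 2.5, height_6 = 3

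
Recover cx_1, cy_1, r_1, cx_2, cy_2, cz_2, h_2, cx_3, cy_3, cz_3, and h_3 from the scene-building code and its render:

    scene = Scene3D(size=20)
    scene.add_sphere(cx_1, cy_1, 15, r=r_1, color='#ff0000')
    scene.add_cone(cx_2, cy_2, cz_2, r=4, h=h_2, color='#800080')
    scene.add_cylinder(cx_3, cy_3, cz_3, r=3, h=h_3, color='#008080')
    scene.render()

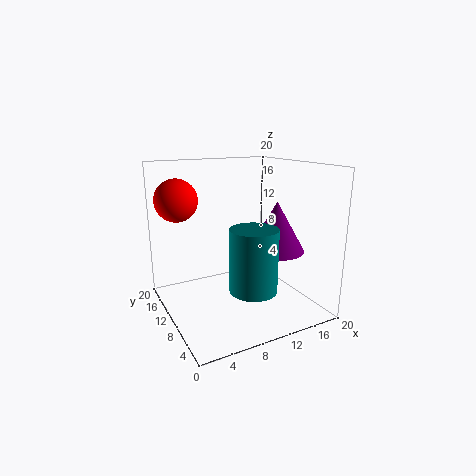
cx_1 = 3, cy_1 = 15, r_1 = 3, cx_2 = 15, cy_2 = 8, cz_2 = 8, h_2 = 7, cx_3 = 9, cy_3 = 4, cz_3 = 5, h_3 = 8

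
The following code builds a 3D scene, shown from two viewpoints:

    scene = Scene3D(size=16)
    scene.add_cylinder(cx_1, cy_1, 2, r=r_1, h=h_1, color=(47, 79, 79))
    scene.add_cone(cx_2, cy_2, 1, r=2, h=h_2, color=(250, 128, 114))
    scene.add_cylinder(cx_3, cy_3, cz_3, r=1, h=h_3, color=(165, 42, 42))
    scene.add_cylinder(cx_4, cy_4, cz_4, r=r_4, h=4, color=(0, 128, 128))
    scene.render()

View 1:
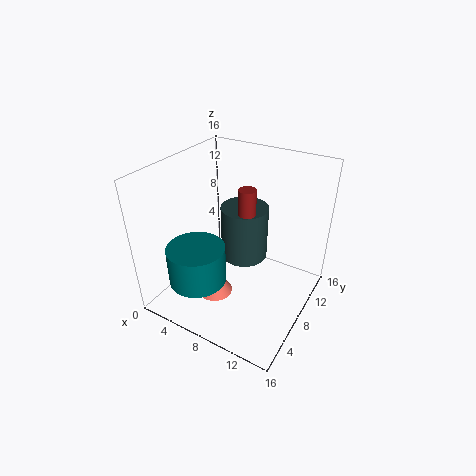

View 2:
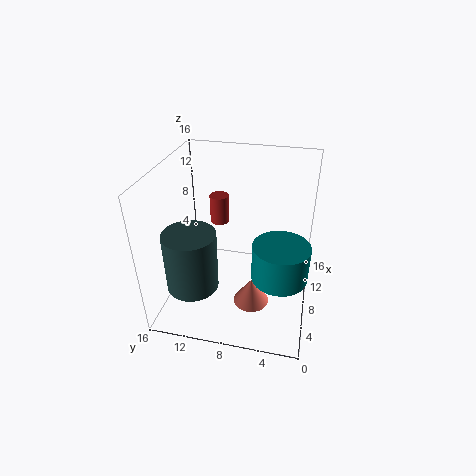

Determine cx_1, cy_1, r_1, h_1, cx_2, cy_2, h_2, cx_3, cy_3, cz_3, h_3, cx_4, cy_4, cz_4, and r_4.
cx_1 = 6; cy_1 = 13; r_1 = 3; h_1 = 7; cx_2 = 6; cy_2 = 6; h_2 = 3; cx_3 = 8; cy_3 = 10; cz_3 = 10; h_3 = 3; cx_4 = 6; cy_4 = 3; cz_4 = 5; r_4 = 3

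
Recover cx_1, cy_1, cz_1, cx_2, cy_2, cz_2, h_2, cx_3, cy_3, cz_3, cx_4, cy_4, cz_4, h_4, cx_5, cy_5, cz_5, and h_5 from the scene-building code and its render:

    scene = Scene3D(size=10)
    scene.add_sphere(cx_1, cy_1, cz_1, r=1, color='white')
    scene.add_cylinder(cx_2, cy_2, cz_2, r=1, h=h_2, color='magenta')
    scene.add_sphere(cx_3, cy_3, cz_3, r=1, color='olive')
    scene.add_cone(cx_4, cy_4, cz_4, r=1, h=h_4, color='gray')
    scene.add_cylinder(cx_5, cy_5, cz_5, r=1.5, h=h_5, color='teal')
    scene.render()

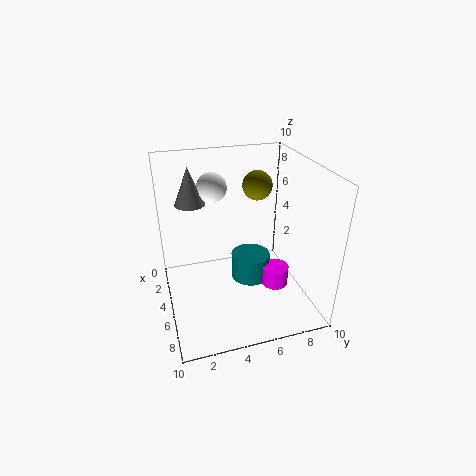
cx_1 = 4, cy_1 = 3.5, cz_1 = 8.5, cx_2 = 5, cy_2 = 8, cz_2 = 0.5, h_2 = 1.5, cx_3 = 4.5, cy_3 = 6.5, cz_3 = 8.5, cx_4 = 4, cy_4 = 2, cz_4 = 7.5, h_4 = 2.5, cx_5 = 3.5, cy_5 = 6.5, cz_5 = 0.5, h_5 = 2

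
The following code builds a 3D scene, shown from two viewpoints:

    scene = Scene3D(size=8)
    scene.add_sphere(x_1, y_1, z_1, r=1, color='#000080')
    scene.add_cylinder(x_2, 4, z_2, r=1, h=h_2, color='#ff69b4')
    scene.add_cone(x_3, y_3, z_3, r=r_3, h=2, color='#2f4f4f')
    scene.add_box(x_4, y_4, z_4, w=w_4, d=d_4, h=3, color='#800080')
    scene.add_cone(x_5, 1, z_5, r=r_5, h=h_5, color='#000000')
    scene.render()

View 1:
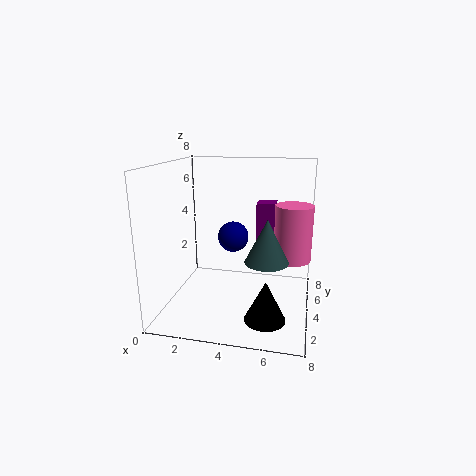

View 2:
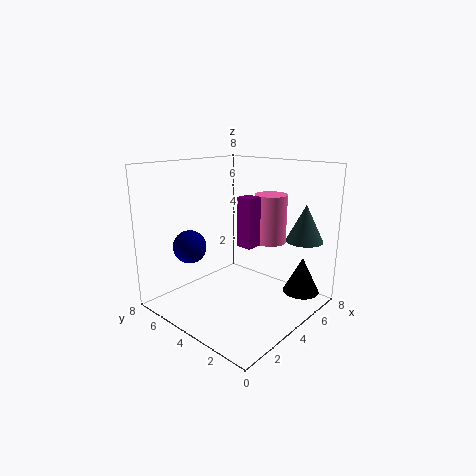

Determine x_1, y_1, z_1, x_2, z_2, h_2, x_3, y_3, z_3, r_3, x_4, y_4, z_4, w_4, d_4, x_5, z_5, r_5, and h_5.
x_1 = 3
y_1 = 7
z_1 = 3
x_2 = 7
z_2 = 3
h_2 = 3
x_3 = 6
y_3 = 1
z_3 = 4
r_3 = 1
x_4 = 5
y_4 = 4
z_4 = 3
w_4 = 1
d_4 = 1
x_5 = 6
z_5 = 1
r_5 = 1
h_5 = 2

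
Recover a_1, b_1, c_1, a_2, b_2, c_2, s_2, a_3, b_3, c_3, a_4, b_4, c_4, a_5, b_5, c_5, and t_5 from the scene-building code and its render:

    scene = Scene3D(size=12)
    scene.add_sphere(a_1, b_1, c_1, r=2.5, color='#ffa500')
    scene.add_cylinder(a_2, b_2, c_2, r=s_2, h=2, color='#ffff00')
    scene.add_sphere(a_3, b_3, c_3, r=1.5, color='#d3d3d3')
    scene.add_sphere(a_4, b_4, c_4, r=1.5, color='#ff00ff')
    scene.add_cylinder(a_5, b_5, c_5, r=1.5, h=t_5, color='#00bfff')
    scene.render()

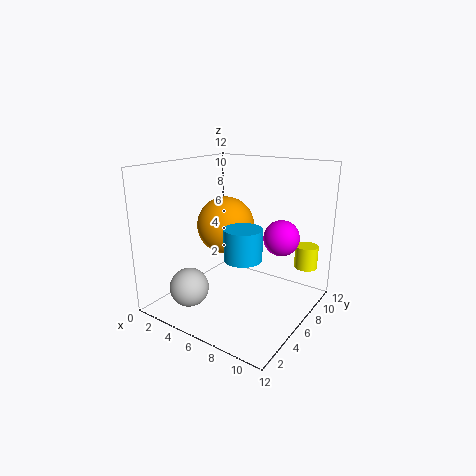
a_1 = 4, b_1 = 7, c_1 = 6.5, a_2 = 10.5, b_2 = 10, c_2 = 3, s_2 = 1, a_3 = 4.5, b_3 = 1.5, c_3 = 3, a_4 = 9, b_4 = 8, c_4 = 6, a_5 = 7.5, b_5 = 4.5, c_5 = 5, t_5 = 2.5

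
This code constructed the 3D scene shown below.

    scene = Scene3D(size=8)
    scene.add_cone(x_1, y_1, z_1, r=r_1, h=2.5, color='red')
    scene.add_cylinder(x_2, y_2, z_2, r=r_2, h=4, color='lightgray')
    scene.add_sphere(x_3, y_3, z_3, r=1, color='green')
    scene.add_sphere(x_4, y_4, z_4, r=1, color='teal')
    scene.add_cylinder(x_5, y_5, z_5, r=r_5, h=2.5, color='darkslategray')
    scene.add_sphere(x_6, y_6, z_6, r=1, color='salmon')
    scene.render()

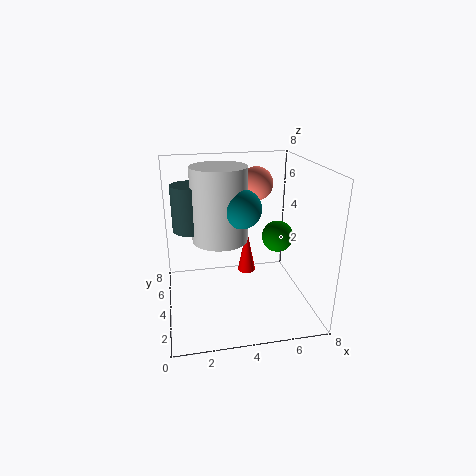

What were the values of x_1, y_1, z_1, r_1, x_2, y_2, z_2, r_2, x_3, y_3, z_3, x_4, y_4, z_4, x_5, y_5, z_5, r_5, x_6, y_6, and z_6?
x_1 = 4.5
y_1 = 4
z_1 = 2
r_1 = 0.5
x_2 = 3
y_2 = 4
z_2 = 4
r_2 = 1.5
x_3 = 7
y_3 = 6
z_3 = 3
x_4 = 4
y_4 = 3
z_4 = 6
x_5 = 1.5
y_5 = 4.5
z_5 = 4.5
r_5 = 1
x_6 = 5.5
y_6 = 6
z_6 = 6.5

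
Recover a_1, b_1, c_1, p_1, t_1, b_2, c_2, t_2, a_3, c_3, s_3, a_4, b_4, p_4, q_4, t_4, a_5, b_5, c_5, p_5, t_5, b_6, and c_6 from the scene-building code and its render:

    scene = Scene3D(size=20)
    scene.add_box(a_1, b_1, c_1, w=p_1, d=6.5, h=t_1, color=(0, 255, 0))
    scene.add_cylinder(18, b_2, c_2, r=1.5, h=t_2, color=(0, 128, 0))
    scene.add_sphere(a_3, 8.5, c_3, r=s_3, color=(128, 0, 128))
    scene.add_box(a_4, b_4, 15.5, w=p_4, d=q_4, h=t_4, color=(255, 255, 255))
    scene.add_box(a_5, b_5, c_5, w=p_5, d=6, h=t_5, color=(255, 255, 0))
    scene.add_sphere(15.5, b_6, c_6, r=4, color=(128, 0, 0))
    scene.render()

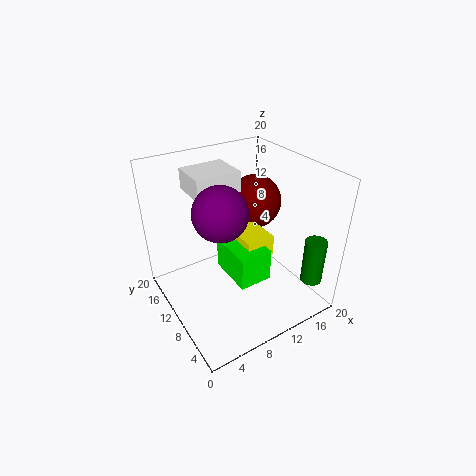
a_1 = 7.5, b_1 = 5, c_1 = 5.5, p_1 = 4.5, t_1 = 4.5, b_2 = 3, c_2 = 4, t_2 = 6.5, a_3 = 6.5, c_3 = 15.5, s_3 = 3.5, a_4 = 5.5, b_4 = 12.5, p_4 = 6.5, q_4 = 5.5, t_4 = 3, a_5 = 9.5, b_5 = 6.5, c_5 = 8, p_5 = 4, t_5 = 3, b_6 = 14, c_6 = 12.5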